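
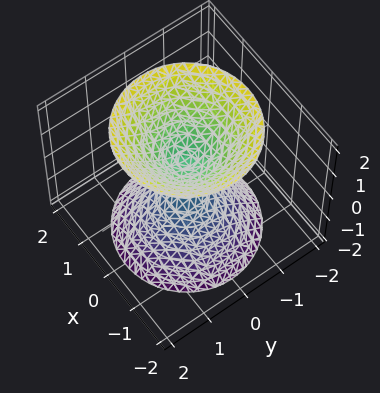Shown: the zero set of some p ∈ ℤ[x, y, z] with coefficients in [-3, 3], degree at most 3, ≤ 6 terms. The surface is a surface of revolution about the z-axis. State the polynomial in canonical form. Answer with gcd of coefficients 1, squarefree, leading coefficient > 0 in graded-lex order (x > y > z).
3*x^2 + 3*y^2 - 2*z^2 + 1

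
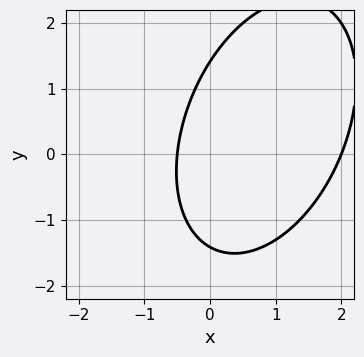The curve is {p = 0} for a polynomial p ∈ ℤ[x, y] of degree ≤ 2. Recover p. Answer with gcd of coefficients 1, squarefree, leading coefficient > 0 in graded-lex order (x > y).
First, degree: a generic line meets the curve in up to 2 points, so deg p = 2.
Then, reading off the gridlines: it meets the x-axis at x = 2 (among the integer gridlines).
Finally, matching integer coefficients to the picture gives p.

2*x^2 - x*y + y^2 - 3*x - 2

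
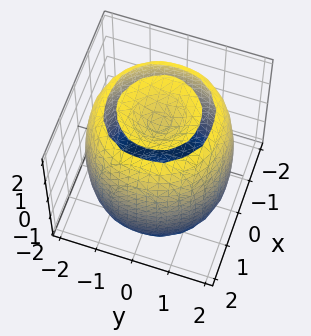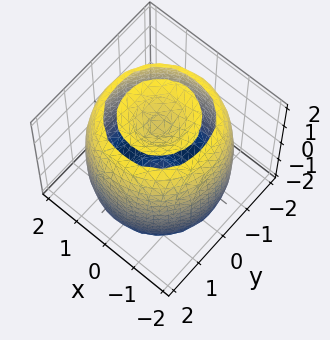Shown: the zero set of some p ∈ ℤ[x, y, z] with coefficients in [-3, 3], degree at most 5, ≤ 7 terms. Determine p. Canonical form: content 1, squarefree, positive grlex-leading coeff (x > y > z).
(a) There are 2 components. Treating them together as one polynomial.
(b) deg p = 4. A generic line meets the surface in up to 4 points.
(c) Symmetry: every cross-section ⟂ z is a circle, so x, y appear only via x² + y².
(d) Observable constraints: a circular section at z = -1 has radius between 1 and 2.
(e) Matching integer coefficients to the picture gives p.

x^4 + 2*x^2*y^2 + y^4 - 3*x^2 - 3*y^2 + z^2 - 2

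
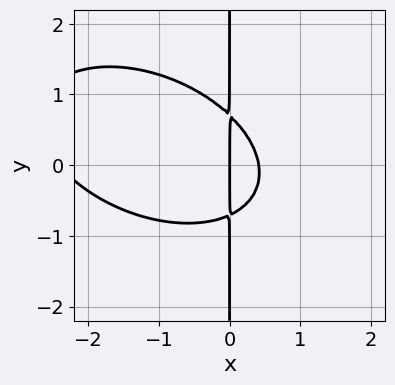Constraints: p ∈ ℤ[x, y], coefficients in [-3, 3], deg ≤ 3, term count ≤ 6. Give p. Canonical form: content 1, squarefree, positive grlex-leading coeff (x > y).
(a) deg p = 3. A generic line meets the curve in up to 3 points.
(b) Against the integer gridlines: every point of the y-axis in the box is on the curve; it meets the x-axis at x = 0 (among the integer gridlines).
(c) Fitting integer coefficients to these (and the overall shape) gives p.

x^3 + x^2*y + 2*x*y^2 + 2*x^2 - x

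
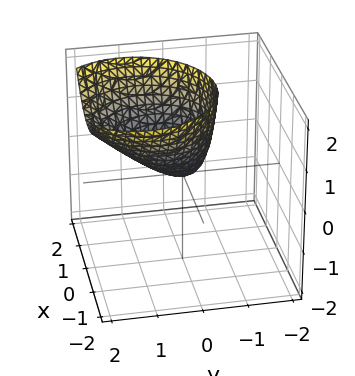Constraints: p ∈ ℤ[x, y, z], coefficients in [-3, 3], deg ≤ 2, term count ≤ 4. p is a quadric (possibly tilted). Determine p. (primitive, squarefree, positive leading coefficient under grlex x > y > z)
x^2 + y^2 - y*z - z

First, deg p = 2. A generic line meets the surface in up to 2 points.
Next, checking where it meets the axes: it crosses the y-axis at the gridline y = 0; it crosses the x-axis at the gridline x = 0; it meets the z-axis at z = 0 (among the integer gridlines).
Finally, these observations pin down the coefficients.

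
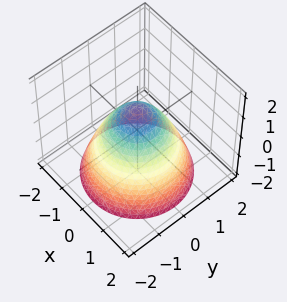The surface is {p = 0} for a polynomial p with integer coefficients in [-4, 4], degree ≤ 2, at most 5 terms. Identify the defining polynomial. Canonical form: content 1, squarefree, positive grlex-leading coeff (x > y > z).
x^2 + y^2 + z - 1

First, degree: the shape is more complex than any degree-1 surface, so deg p = 2.
Next, symmetries: rotational symmetry about the z-axis ⇒ p depends on x, y only through x² + y².
Then, from the axis intercepts and sections: the x-axis gridline crossings are at x ∈ {-1, 1}; one z-axis crossing is at z = 1.
Finally, together with the visible shape, these determine p as stated.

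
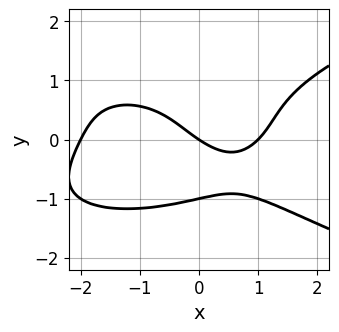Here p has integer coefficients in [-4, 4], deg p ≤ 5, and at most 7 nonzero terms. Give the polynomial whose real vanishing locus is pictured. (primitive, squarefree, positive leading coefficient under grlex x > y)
3*y^4 - x^3 - x^2 + 2*x + 3*y

(a) deg p = 4. The shape is more complex than any degree-3 curve.
(b) Reading off the gridlines: the y-axis gridline crossings are at y ∈ {-1, 0}; the x-axis gridline crossings are at x ∈ {-2, 0, 1}.
(c) Assembling these constraints gives the stated polynomial.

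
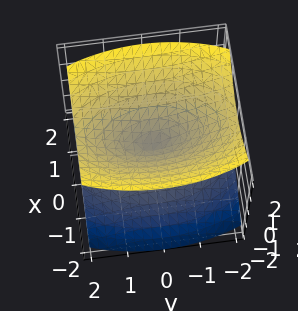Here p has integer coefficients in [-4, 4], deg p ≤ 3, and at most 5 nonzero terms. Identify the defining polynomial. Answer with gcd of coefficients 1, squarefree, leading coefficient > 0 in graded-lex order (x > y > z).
3*x^2 + y^2 - 3*z^2

There are 2 components. Treating them together as one polynomial.
The degree is 2 — two nappes meeting at a single point; a quadric.
Symmetries: mirror symmetry y ↦ −y ⇒ only even powers of y; it's symmetric under z → −z, forcing even powers of z; it's symmetric under x → −x, forcing even powers of x.
From the visible intercepts: one x-axis crossing is at x = 0; one z-axis crossing is at z = 0.
Assembling these constraints gives the stated polynomial.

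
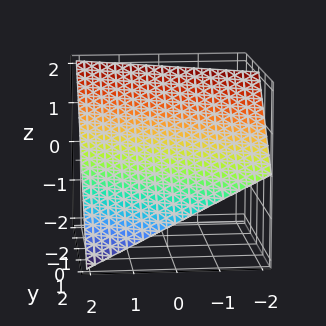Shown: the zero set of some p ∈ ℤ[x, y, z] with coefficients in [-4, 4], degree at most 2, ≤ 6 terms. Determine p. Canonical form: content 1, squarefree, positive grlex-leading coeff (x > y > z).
(a) deg p = 1. Every cross-section is a straight line — this is a plane.
(b) Against the integer gridlines: one y-axis crossing is at y = 1; it crosses the z-axis at the gridline z = 1; it meets the x-axis at x = 2 (among the integer gridlines).
(c) Fitting integer coefficients to these (and the overall shape) gives p.

x + 2*y + 2*z - 2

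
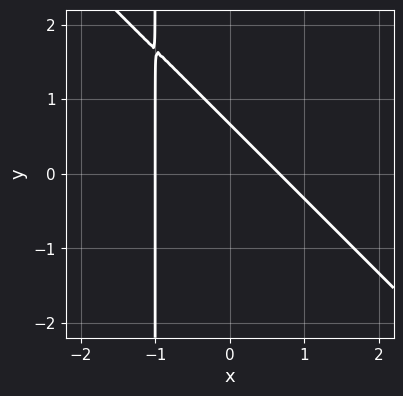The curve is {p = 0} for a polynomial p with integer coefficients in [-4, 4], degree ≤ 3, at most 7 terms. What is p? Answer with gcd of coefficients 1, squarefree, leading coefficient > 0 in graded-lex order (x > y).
3*x^2 + 3*x*y + x + 3*y - 2

First, deg p = 2. The shape is more complex than any degree-1 curve.
Next, from the axis intercepts and sections: it crosses the x-axis at the gridline x = -1.
Finally, solving for integer coefficients yields p as stated.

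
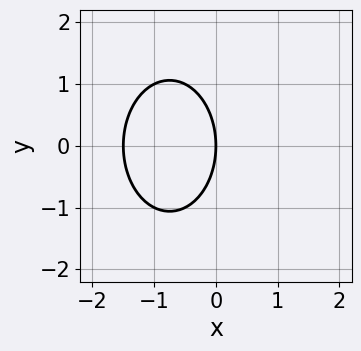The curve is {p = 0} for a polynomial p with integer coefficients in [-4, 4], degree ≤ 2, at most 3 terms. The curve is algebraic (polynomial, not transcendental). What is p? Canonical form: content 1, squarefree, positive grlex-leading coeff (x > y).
2*x^2 + y^2 + 3*x

First, deg p = 2. No degree-1 curve has this shape.
Next, symmetries: mirror symmetry y ↦ −y ⇒ only even powers of y.
Then, observable constraints: it crosses the y-axis at the gridline y = 0; it crosses the x-axis at the gridline x = 0.
Finally, the integer polynomial consistent with all of this is the stated p.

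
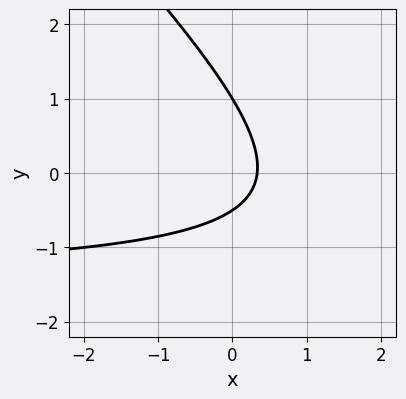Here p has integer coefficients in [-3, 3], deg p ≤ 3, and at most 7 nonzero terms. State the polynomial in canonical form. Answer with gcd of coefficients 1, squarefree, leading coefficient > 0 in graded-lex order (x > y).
2*x*y + 2*y^2 + 3*x - y - 1

1. Degree: no degree-1 curve has this shape, so deg p = 2.
2. From the axis intercepts and sections: it crosses the y-axis at the gridline y = 1.
3. Matching integer coefficients to the picture gives p.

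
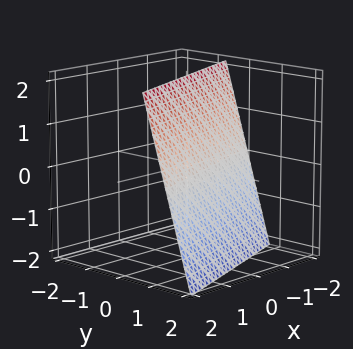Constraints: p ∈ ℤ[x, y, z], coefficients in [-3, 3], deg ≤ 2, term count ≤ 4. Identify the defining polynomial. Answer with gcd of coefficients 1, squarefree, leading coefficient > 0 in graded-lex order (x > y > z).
x - 3*y - z + 2

Degree: every cross-section is a straight line — this is a plane, so deg p = 1.
Reading off the gridlines: it meets the x-axis at x = -2 (among the integer gridlines); it meets the z-axis at z = 2 (among the integer gridlines).
Together with the visible shape, these determine p as stated.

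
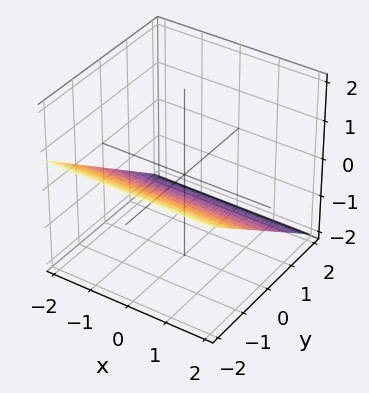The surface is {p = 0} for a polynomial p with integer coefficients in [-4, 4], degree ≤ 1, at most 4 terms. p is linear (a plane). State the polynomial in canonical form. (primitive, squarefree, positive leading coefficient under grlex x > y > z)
1. The degree is 1 — every cross-section is a straight line — this is a plane.
2. Reading off the gridlines: it crosses the y-axis at the gridline y = -1; the surface avoids every integer x-axis point in the box.
3. The integer polynomial consistent with all of this is the stated p.

2*y + 3*z + 2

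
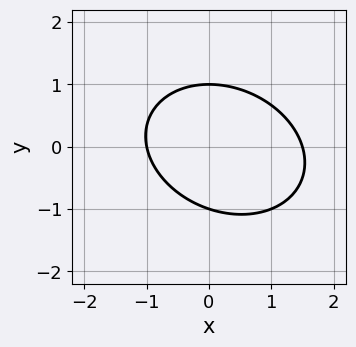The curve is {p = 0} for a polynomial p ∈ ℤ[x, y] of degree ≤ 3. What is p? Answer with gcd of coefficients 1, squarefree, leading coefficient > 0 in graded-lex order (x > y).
(a) The degree is 2 — the shape is more complex than any degree-1 curve.
(b) From the axis intercepts and sections: the y-axis gridline crossings are at y ∈ {-1, 1}; it crosses the x-axis at the gridline x = -1.
(c) Matching integer coefficients to the picture gives p.

2*x^2 + x*y + 3*y^2 - x - 3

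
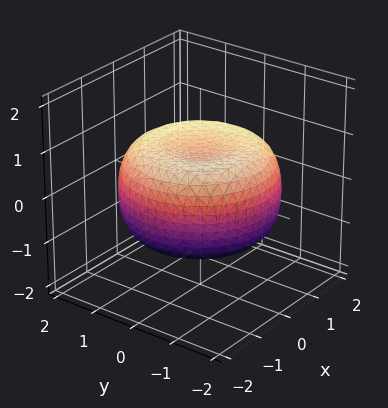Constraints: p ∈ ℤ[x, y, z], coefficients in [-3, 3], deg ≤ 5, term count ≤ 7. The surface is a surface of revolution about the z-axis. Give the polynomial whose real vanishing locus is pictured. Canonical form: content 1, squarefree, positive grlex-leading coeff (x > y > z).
First, degree: a generic line meets the surface in up to 4 points, so deg p = 4.
Then, symmetries: the z-axis is an axis of rotation, so x and y enter only as x² + y².
Next, from the visible intercepts: a circular section at z = 0 has radius between 1 and 2.
Finally, these observations pin down the coefficients.

x^4 + 2*x^2*y^2 + y^4 - 2*x^2 - 2*y^2 + 3*z^2 - 2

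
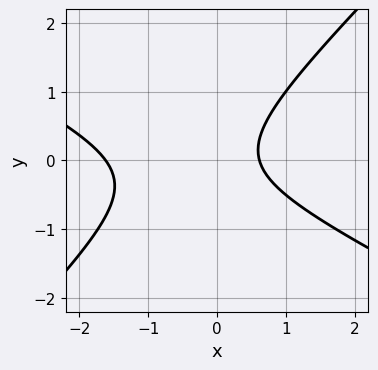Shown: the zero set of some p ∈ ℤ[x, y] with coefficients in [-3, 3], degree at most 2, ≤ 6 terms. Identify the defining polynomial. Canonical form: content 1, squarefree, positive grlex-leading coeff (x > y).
x^2 + x*y - 2*y^2 + x - 1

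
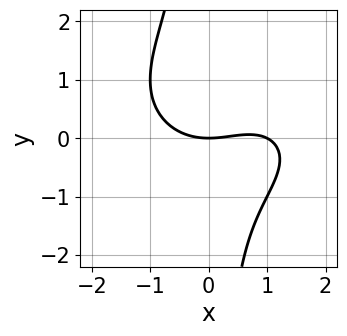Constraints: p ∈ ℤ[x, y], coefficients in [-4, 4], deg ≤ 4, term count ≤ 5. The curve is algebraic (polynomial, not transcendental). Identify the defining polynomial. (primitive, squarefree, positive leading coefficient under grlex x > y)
The degree is 3 — no degree-2 curve has this shape.
Against the integer gridlines: among the integer gridlines, it crosses the x-axis at x ∈ {0, 1}; it meets the y-axis at y = 0 (among the integer gridlines).
Matching integer coefficients to the picture gives p.

x^3 + 2*x*y^2 - x^2 - x*y + 3*y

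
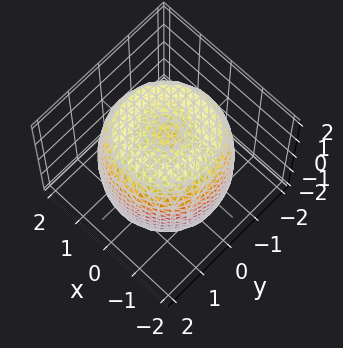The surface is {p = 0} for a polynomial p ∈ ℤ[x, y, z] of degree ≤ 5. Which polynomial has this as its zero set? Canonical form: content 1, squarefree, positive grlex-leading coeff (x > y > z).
First, the degree is 4 — no degree-3 surface has this shape.
Next, symmetries: rotational symmetry about the z-axis ⇒ p depends on x, y only through x² + y².
Next, from the axis intercepts and sections: a circular section at z = 0 has radius between 1 and 2.
Finally, solving for integer coefficients yields p as stated.

x^4 + 2*x^2*y^2 + y^4 - 2*x^2 - 2*y^2 + z^2 - 2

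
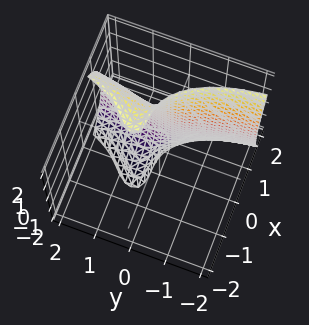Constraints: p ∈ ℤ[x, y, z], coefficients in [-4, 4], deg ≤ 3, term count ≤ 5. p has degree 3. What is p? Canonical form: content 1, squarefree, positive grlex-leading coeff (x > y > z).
(a) Degree: no degree-2 surface has this shape, so deg p = 3.
(b) Reading off the gridlines: it misses every integer gridline on the y-axis; the surface avoids every integer z-axis point in the box.
(c) Fitting integer coefficients to these (and the overall shape) gives p.

2*x^3 + 2*x*y^2 + y*z^2 - 3*y^2 - 1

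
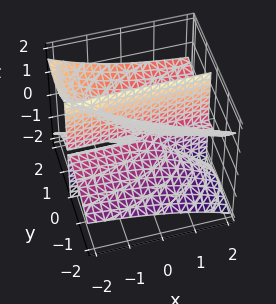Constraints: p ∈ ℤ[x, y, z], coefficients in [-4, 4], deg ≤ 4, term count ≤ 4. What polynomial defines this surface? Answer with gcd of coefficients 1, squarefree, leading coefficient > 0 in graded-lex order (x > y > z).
3*x*y*z - 2*y^3 + 3*y^2*z + 3*y*z^2

1. Degree: no degree-2 surface has this shape, so deg p = 3.
2. Reading off the gridlines: it meets the y-axis at y = 0 (among the integer gridlines); every point of the z-axis in the box is on the surface; every point of the x-axis in the box is on the surface.
3. Together with the visible shape, these determine p as stated.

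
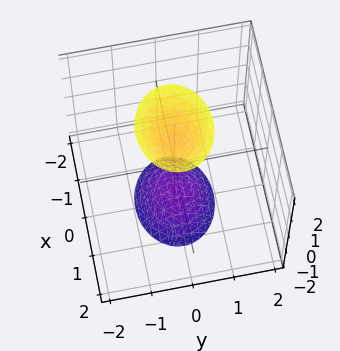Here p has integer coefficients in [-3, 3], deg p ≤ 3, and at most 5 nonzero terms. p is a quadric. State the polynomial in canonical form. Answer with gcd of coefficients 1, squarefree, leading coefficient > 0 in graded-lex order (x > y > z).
1. There are 2 components. Treating them together as one polynomial.
2. deg p = 2. Two sheets facing apart; a quadric.
3. Symmetries: it's symmetric under z → −z, forcing even powers of z; it's symmetric under y → −y, forcing even powers of y; mirror symmetry x ↦ −x ⇒ only even powers of x.
4. Against the integer gridlines: it misses every integer gridline on the y-axis; no x-intercept at any integer in the box.
5. Together with the visible shape, these determine p as stated.

2*x^2 + 3*y^2 - z^2 + 2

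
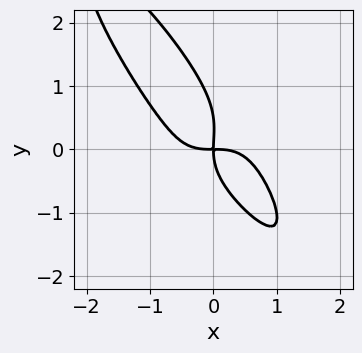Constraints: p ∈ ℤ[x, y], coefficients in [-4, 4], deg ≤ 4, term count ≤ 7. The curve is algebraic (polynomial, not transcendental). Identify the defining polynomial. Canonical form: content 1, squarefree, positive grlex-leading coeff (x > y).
Degree: a generic line meets the curve in up to 4 points, so deg p = 4.
Reading off the gridlines: one y-axis crossing is at y = 0; it crosses the x-axis at the gridline x = 0.
Solving for integer coefficients yields p as stated.

3*x^4 + 3*x*y^3 + 2*y^4 - y^3 + 3*x*y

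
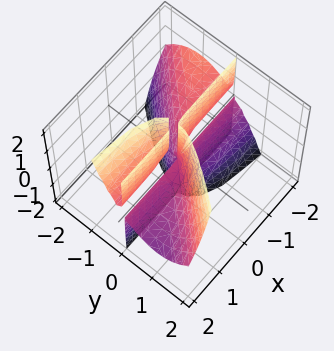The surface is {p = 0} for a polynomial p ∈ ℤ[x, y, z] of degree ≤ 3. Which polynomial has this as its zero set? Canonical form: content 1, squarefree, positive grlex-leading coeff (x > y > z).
3*x*y^2 + 2*x*y*z - 3*y^3

(a) The picture has 2 separate pieces.
(b) The degree is 3 — no degree-2 surface has this shape.
(c) From the axis intercepts and sections: the visible z-axis segment lies entirely on the surface; it meets the y-axis at y = 0 (among the integer gridlines); every point of the x-axis in the box is on the surface.
(d) These observations pin down the coefficients.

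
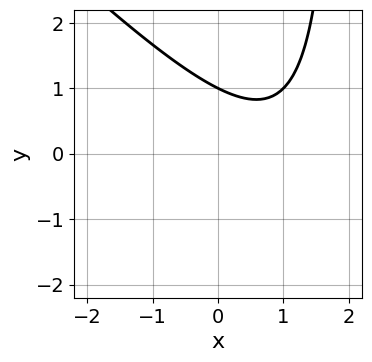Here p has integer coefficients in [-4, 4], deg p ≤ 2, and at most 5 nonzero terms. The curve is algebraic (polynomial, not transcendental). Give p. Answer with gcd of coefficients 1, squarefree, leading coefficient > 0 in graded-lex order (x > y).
x^2 + x*y - 2*x - 2*y + 2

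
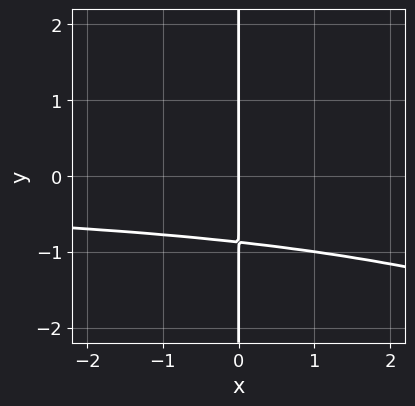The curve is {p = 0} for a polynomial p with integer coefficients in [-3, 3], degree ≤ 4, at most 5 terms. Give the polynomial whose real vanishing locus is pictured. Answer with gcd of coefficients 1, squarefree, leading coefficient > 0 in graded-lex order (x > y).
1. The degree is 4 — the shape is more complex than any degree-3 curve.
2. From the visible intercepts: it meets the x-axis at x = 0 (among the integer gridlines); the visible y-axis segment lies entirely on the curve.
3. Fitting integer coefficients to these (and the overall shape) gives p.

x^2*y^2 + 3*x*y^3 + 2*x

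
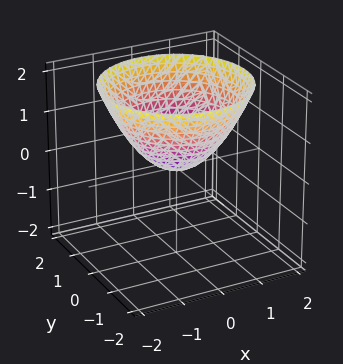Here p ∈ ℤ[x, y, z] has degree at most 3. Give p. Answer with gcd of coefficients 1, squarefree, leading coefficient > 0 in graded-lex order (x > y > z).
First, the degree is 2 — a single bowl opening along one axis; a quadric.
Next, symmetry: the z-axis is an axis of rotation, so x and y enter only as x² + y².
Next, from the axis intercepts and sections: one y-axis crossing is at y = 0; it crosses the x-axis at the gridline x = 0; one z-axis crossing is at z = 0; a circular section at z = 2 has radius between 1 and 2.
Finally, these observations pin down the coefficients.

2*x^2 + 2*y^2 - 3*z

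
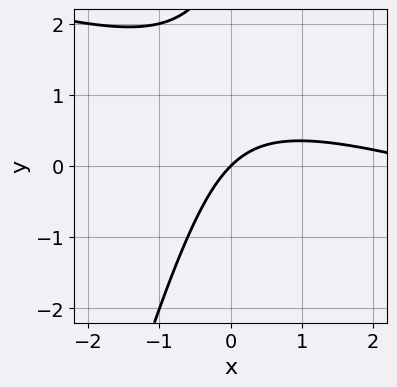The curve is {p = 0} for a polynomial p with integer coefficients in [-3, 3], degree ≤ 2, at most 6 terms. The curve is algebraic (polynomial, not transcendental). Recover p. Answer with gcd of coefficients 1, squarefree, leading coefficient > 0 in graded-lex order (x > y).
x^2 + 3*x*y - y^2 - 3*x + 3*y

First, the degree is 2 — the shape is more complex than any degree-1 curve.
Then, from the axis intercepts and sections: it meets the x-axis at x = 0 (among the integer gridlines); it meets the y-axis at y = 0 (among the integer gridlines).
Finally, these observations pin down the coefficients.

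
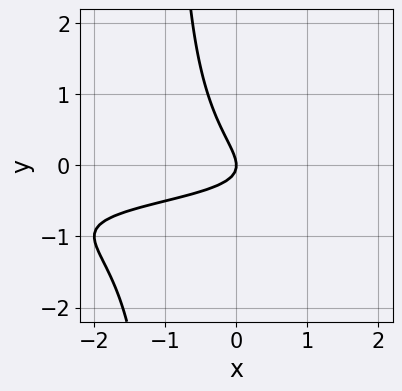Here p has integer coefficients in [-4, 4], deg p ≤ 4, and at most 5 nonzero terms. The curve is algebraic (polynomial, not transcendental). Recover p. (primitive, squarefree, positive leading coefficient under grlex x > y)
2*x*y^2 + 2*x*y + 2*y^2 + x

(a) The degree is 3 — a generic line meets the curve in up to 3 points.
(b) From the visible intercepts: one y-axis crossing is at y = 0; it crosses the x-axis at the gridline x = 0.
(c) Together with the visible shape, these determine p as stated.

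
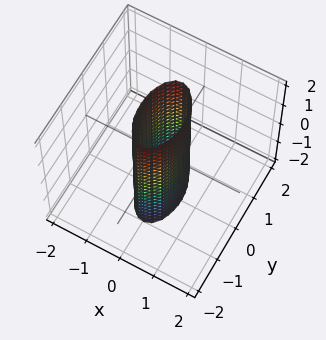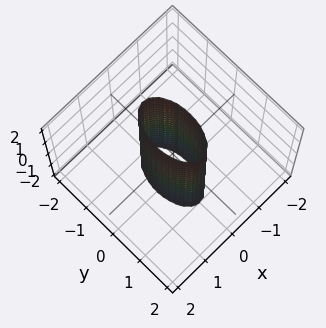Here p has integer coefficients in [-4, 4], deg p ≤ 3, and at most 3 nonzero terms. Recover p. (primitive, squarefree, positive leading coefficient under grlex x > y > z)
3*x^2 + y^2 - 1

First, the degree is 2 — constant cross-section along one axis; a quadric.
Then, symmetries: the y ↦ −y reflection is a symmetry, so y appears only in even powers; mirror symmetry x ↦ −x ⇒ only even powers of x; the z ↦ −z reflection is a symmetry, so z appears only in even powers.
Next, against the integer gridlines: it misses every integer gridline on the z-axis; among the integer gridlines, it crosses the y-axis at y ∈ {-1, 1}.
Finally, these observations pin down the coefficients.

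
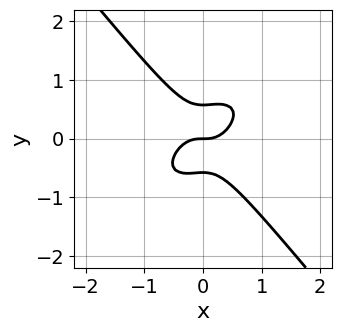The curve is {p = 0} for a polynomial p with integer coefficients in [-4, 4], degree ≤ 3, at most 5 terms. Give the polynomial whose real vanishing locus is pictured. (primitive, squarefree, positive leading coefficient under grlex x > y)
3*x^3 - 2*x^2*y + 3*y^3 - y

(a) deg p = 3. The shape is more complex than any degree-2 curve.
(b) Against the integer gridlines: it crosses the y-axis at the gridline y = 0; it crosses the x-axis at the gridline x = 0.
(c) The integer polynomial consistent with all of this is the stated p.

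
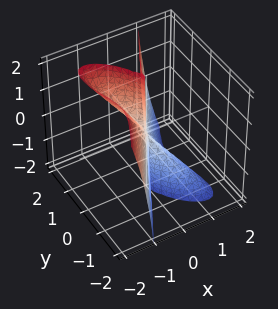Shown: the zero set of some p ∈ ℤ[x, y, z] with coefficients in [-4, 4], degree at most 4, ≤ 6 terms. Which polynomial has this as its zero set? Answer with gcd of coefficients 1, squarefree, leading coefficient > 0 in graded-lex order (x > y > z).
3*x^3 + x^2*y + 2*x^2*z - y^3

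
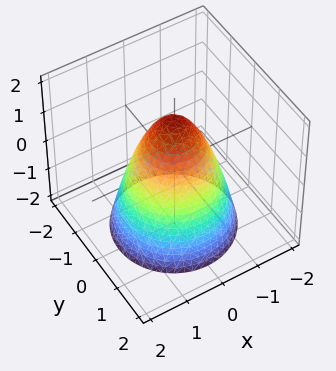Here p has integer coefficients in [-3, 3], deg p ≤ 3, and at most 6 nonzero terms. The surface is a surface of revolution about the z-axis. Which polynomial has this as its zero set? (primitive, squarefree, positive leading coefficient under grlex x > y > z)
3*x^2 + 3*y^2 + 2*z - 3

1. deg p = 2. A generic line meets the surface in up to 2 points.
2. By symmetry, the surface is invariant under rotation about z: p = q(x² + y², z).
3. Observable constraints: a circular section at z = 0 has radius exactly 1; among the integer gridlines, it crosses the y-axis at y ∈ {-1, 1}; the x-axis gridline crossings are at x ∈ {-1, 1}.
4. Matching integer coefficients to the picture gives p.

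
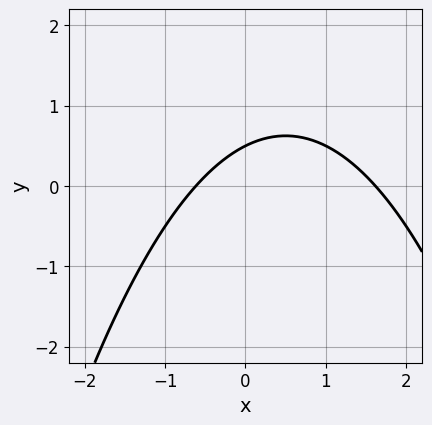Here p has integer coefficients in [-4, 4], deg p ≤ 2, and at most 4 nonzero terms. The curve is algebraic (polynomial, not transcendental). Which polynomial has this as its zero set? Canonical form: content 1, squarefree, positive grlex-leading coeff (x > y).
x^2 - x + 2*y - 1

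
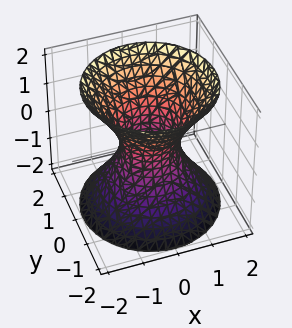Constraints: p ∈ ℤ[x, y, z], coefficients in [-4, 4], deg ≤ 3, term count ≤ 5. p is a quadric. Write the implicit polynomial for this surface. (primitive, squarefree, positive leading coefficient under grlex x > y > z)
3*x^2 + 3*y^2 - 2*z^2 - 2

1. Degree: an hourglass — one-sheet hyperboloid; a quadric, so deg p = 2.
2. Symmetries: the z ↦ −z reflection is a symmetry, so z appears only in even powers; every cross-section ⟂ z is a circle, so x, y appear only via x² + y².
3. Checking where it meets the axes: it misses every integer gridline on the z-axis; a circular section at z = 1 has radius between 1 and 2.
4. Fitting integer coefficients to these (and the overall shape) gives p.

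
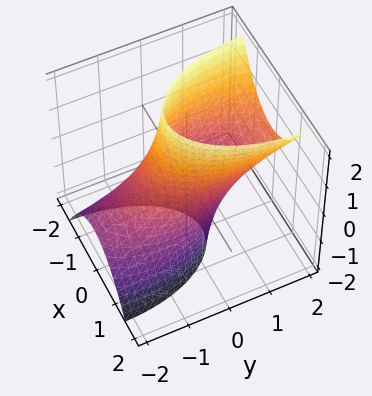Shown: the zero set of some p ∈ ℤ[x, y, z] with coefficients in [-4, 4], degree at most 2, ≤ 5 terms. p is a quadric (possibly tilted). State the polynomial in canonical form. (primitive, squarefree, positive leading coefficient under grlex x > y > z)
3*x^2 + y^2 - 2*y*z - 2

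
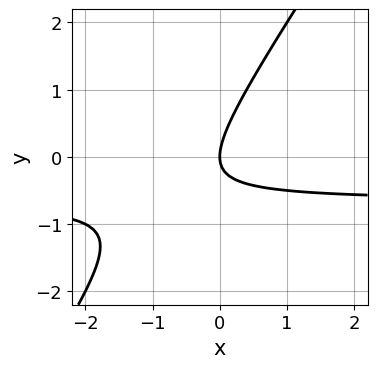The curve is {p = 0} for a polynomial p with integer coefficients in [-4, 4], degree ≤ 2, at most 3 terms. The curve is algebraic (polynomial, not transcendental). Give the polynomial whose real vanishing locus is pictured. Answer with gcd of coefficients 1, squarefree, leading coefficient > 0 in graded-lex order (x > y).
(a) The degree is 2 — a generic line meets the curve in up to 2 points.
(b) Observable constraints: it meets the x-axis at x = 0 (among the integer gridlines); one y-axis crossing is at y = 0.
(c) These observations pin down the coefficients.

3*x*y - 2*y^2 + 2*x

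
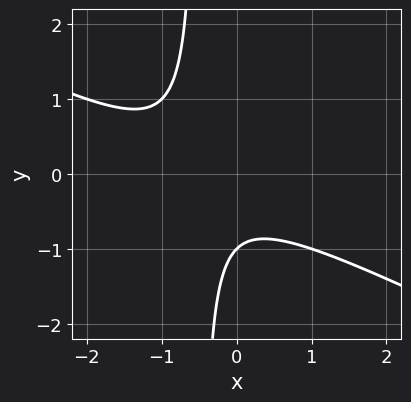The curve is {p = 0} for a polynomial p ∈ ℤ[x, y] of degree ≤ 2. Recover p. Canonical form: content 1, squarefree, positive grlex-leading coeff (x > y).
x^2 + 2*x*y + x + y + 1

First, degree: no degree-1 curve has this shape, so deg p = 2.
Then, from the visible intercepts: no x-intercept at any integer in the box; it meets the y-axis at y = -1 (among the integer gridlines).
Finally, putting this together gives p.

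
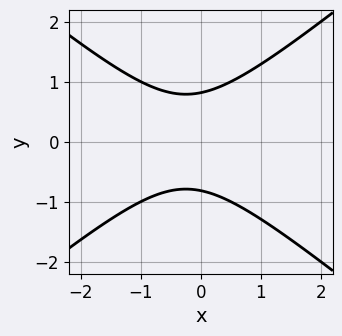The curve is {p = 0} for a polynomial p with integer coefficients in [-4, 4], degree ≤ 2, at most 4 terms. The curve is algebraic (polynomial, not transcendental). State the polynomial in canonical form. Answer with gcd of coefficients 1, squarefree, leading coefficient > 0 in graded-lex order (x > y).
2*x^2 - 3*y^2 + x + 2

1. deg p = 2. No degree-1 curve has this shape.
2. Symmetries: the y ↦ −y reflection is a symmetry, so y appears only in even powers.
3. From the visible intercepts: the curve avoids every integer x-axis point in the box.
4. Solving for integer coefficients yields p as stated.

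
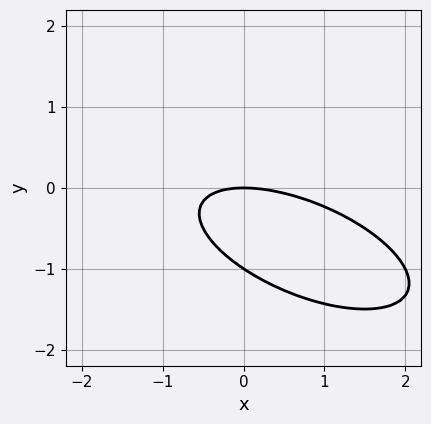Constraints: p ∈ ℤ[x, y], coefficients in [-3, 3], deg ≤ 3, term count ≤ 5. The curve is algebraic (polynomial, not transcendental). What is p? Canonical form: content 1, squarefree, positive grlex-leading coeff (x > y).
x^2 + 2*x*y + 3*y^2 + 3*y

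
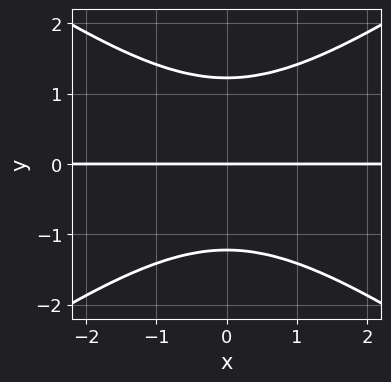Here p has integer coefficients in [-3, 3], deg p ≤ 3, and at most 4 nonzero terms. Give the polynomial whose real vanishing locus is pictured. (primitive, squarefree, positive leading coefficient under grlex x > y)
x^2*y - 2*y^3 + 3*y

(a) The degree is 3 — a generic line meets the curve in up to 3 points.
(b) Symmetries: mirror symmetry x ↦ −x ⇒ only even powers of x.
(c) Reading off the gridlines: it crosses the y-axis at the gridline y = 0; every point of the x-axis in the box is on the curve.
(d) Assembling these constraints gives the stated polynomial.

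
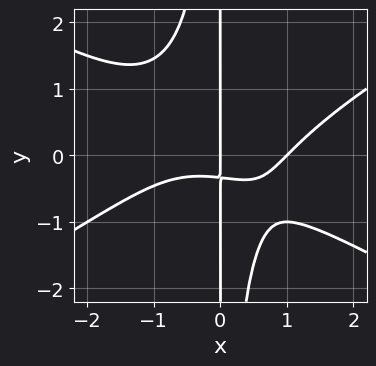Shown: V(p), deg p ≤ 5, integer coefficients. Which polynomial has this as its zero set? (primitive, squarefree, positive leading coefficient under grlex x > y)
x^4 - 3*x^2*y^2 - 3*x*y - x

(a) The degree is 4 — no degree-3 curve has this shape.
(b) Against the integer gridlines: among the integer gridlines, it crosses the x-axis at x ∈ {0, 1}; the visible y-axis segment lies entirely on the curve.
(c) Assembling these constraints gives the stated polynomial.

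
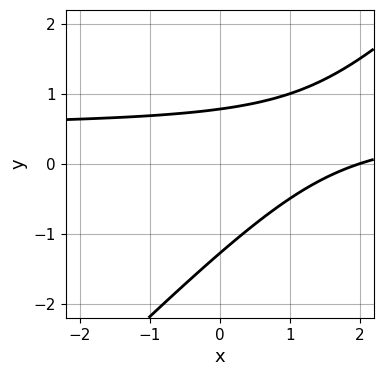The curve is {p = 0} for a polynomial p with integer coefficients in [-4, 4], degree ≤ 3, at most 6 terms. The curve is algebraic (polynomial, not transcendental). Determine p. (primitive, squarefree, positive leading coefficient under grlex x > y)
(a) Degree: the shape is more complex than any degree-1 curve, so deg p = 2.
(b) Reading off the gridlines: it crosses the x-axis at the gridline x = 2.
(c) The integer polynomial consistent with all of this is the stated p.

2*x*y - 2*y^2 - x - y + 2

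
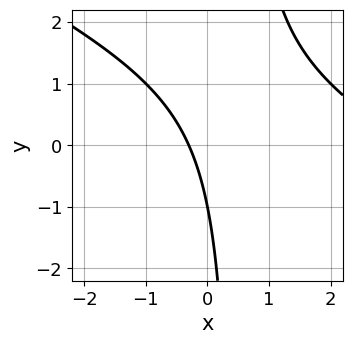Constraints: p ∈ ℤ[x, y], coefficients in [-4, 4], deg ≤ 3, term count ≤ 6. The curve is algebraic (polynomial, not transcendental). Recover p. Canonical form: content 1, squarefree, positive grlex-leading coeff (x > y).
The degree is 2 — a generic line meets the curve in up to 2 points.
Observable constraints: it crosses the y-axis at the gridline y = -1.
The integer polynomial consistent with all of this is the stated p.

x^2 + 2*x*y - 3*x - y - 1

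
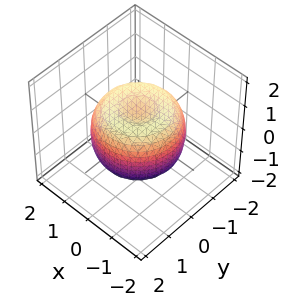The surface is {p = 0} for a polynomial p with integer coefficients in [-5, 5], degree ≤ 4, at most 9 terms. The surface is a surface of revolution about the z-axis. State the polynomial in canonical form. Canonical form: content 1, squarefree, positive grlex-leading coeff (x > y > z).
(a) deg p = 4.
(b) By symmetry, every cross-section ⟂ z is a circle, so x, y appear only via x² + y².
(c) Checking where it meets the axes: a circular section at z = 0 has radius between 1 and 2.
(d) Matching integer coefficients to the picture gives p.

2*x^4 + 4*x^2*y^2 + 2*y^4 - 3*x^2 - 3*y^2 + 3*z^2 - 2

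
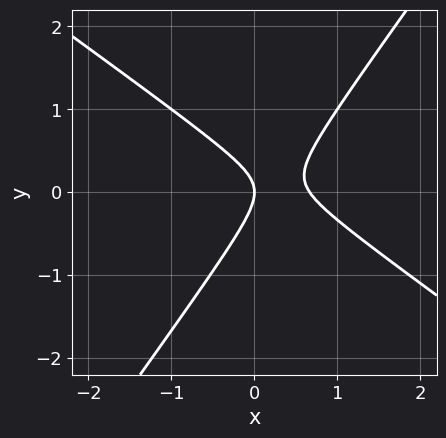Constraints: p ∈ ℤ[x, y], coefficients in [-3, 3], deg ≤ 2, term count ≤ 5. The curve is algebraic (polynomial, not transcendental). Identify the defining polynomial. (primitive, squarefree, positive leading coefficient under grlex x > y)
(a) deg p = 2. The shape is more complex than any degree-1 curve.
(b) From the axis intercepts and sections: one x-axis crossing is at x = 0; it meets the y-axis at y = 0 (among the integer gridlines).
(c) Solving for integer coefficients yields p as stated.

3*x^2 + 2*x*y - 3*y^2 - 2*x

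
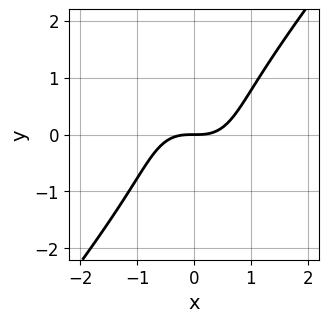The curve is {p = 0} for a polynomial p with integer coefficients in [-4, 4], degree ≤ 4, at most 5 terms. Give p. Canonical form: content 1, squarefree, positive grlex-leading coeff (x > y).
First, the degree is 3 — the shape is more complex than any degree-2 curve.
Then, from the axis intercepts and sections: it meets the y-axis at y = 0 (among the integer gridlines); one x-axis crossing is at x = 0.
Finally, these observations pin down the coefficients.

2*x^3 - y^3 - 2*y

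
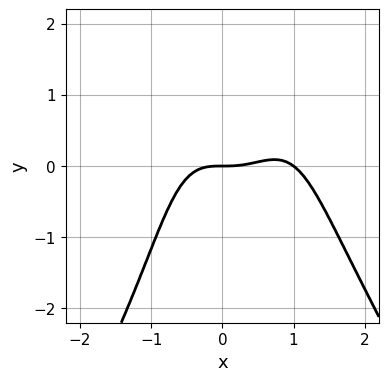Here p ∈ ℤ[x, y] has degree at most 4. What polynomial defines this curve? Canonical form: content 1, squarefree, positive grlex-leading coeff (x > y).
The degree is 4 — no degree-3 curve has this shape.
Reading off the gridlines: the x-axis gridline crossings are at x ∈ {0, 1}; it crosses the y-axis at the gridline y = 0.
The integer polynomial consistent with all of this is the stated p.

3*x^4 - x^2*y^2 - 3*x^3 + x^2*y + 3*y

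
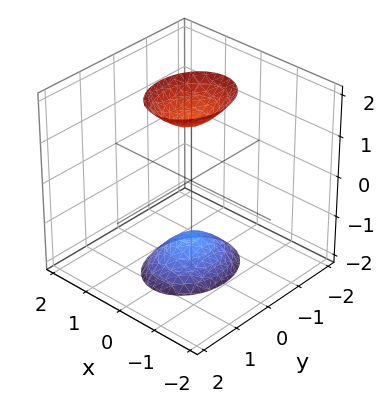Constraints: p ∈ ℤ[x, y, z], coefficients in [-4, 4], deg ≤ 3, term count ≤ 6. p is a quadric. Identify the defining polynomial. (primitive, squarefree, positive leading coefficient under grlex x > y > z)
The picture has 2 separate pieces. They look like related sheets of one shape, so recover p as a whole.
Degree: two sheets facing apart; a quadric, so deg p = 2.
Symmetries: the y ↦ −y reflection is a symmetry, so y appears only in even powers; the z ↦ −z reflection is a symmetry, so z appears only in even powers; mirror symmetry x ↦ −x ⇒ only even powers of x.
Reading off the gridlines: the surface avoids every integer y-axis point in the box; no x-intercept at any integer in the box.
These observations pin down the coefficients.

3*x^2 + 2*y^2 - z^2 + 2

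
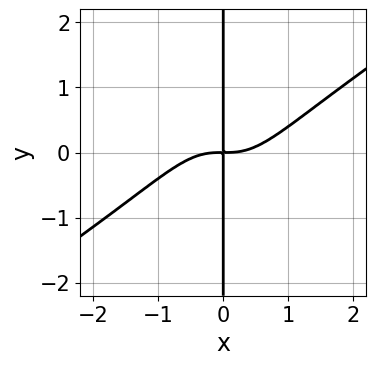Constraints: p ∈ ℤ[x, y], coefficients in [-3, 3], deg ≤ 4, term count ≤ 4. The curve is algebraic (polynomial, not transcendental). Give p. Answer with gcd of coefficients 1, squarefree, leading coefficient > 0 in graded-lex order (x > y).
2*x^4 - 3*x^3*y - 2*x*y

The degree is 4 — no degree-3 curve has this shape.
Observable constraints: every point of the y-axis in the box is on the curve.
These observations pin down the coefficients.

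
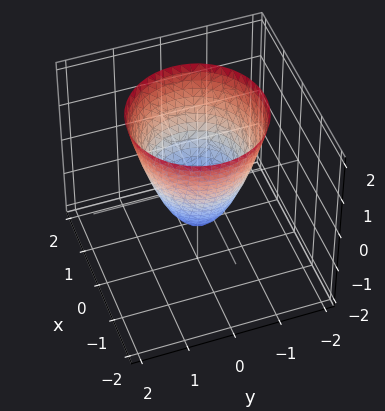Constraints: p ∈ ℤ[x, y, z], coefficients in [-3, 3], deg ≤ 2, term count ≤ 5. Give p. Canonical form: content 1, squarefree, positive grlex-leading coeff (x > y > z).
1. deg p = 2. A generic line meets the surface in up to 2 points.
2. By symmetry, the z-axis is an axis of rotation, so x and y enter only as x² + y².
3. Observable constraints: a circular section at z = 0 has radius between 0 and 1; it meets the z-axis at z = -1 (among the integer gridlines).
4. Solving for integer coefficients yields p as stated.

3*x^2 + 3*y^2 - 2*z - 2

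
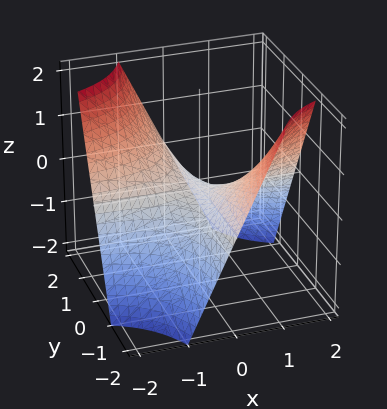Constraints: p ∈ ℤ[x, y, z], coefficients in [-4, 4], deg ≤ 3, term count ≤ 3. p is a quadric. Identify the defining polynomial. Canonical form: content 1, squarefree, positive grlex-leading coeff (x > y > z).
First, deg p = 2. A hyperbolic paraboloid; a quadric.
Then, observable constraints: it meets the z-axis at z = 0 (among the integer gridlines); the visible x-axis segment lies entirely on the surface; every point of the y-axis in the box is on the surface.
Finally, fitting integer coefficients to these (and the overall shape) gives p.

x*y + z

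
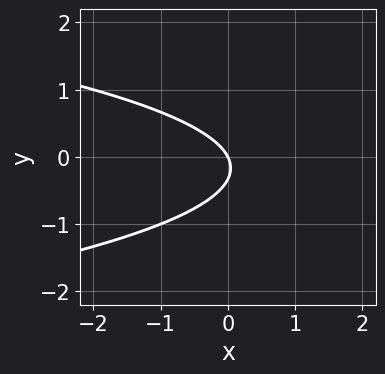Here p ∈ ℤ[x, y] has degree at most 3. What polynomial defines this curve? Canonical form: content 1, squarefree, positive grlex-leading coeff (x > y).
3*y^2 + 2*x + y

1. The degree is 2 — no degree-1 curve has this shape.
2. Observable constraints: it meets the y-axis at y = 0 (among the integer gridlines); it crosses the x-axis at the gridline x = 0.
3. Together with the visible shape, these determine p as stated.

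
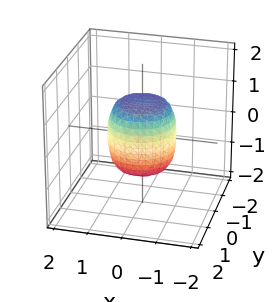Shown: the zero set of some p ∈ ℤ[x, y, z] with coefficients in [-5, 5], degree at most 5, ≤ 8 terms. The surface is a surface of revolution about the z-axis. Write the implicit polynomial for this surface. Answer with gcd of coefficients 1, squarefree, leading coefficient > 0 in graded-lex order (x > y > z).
2*x^4 + 4*x^2*y^2 + 2*y^4 - x^2 - y^2 + z^2 - 1

(a) Degree: no degree-3 surface has this shape, so deg p = 4.
(b) Symmetries: rotational symmetry about the z-axis ⇒ p depends on x, y only through x² + y².
(c) Checking where it meets the axes: a circular section at z = 1 has radius between 0 and 1; the z-axis gridline crossings are at z ∈ {-1, 1}.
(d) Assembling these constraints gives the stated polynomial. Check: (-1, 0, 0) on the x-axis lies on the surface, and p(-1, 0, 0) = 0. ✓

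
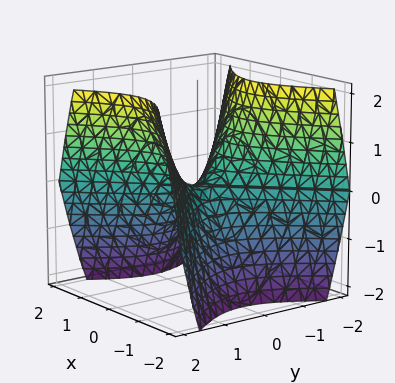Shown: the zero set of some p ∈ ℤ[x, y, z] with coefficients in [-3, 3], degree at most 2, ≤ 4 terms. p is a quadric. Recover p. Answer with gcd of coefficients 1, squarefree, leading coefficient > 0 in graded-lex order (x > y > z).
x^2 - y^2 + z

1. deg p = 2. A saddle surface; a quadric.
2. Symmetries: mirror symmetry y ↦ −y ⇒ only even powers of y; mirror symmetry x ↦ −x ⇒ only even powers of x.
3. From the axis intercepts and sections: one z-axis crossing is at z = 0; it crosses the y-axis at the gridline y = 0.
4. Solving for integer coefficients yields p as stated.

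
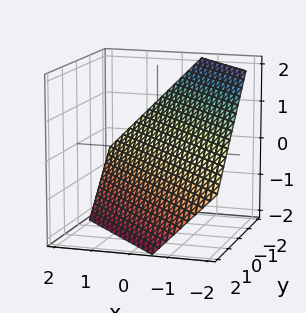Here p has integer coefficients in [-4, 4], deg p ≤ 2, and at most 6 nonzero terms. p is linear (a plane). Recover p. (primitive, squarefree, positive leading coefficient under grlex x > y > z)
3*x + 3*y + 3*z + 2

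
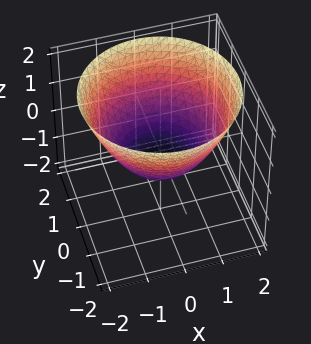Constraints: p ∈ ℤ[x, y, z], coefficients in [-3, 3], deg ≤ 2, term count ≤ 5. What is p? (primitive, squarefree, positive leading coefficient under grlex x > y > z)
First, the degree is 2 — a generic line meets the surface in up to 2 points.
Then, symmetry: every cross-section ⟂ z is a circle, so x, y appear only via x² + y².
Then, observable constraints: a circular section at z = 1 has radius between 1 and 2; the y-axis gridline crossings are at y ∈ {-1, 1}.
Finally, these observations pin down the coefficients. Check: (1, 0, 0) on the x-axis lies on the surface, and p(1, 0, 0) = 0. ✓

2*x^2 + 2*y^2 - 3*z - 2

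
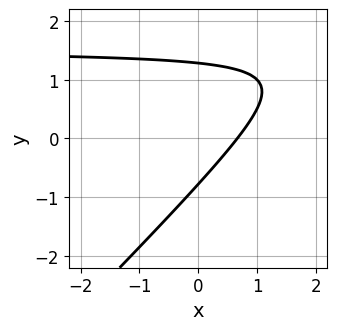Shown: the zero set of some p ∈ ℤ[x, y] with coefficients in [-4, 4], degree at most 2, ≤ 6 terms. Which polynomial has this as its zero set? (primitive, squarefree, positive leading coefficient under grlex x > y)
2*x*y - 2*y^2 - 3*x + y + 2

First, degree: the shape is more complex than any degree-1 curve, so deg p = 2.
Finally, matching integer coefficients to the picture gives p.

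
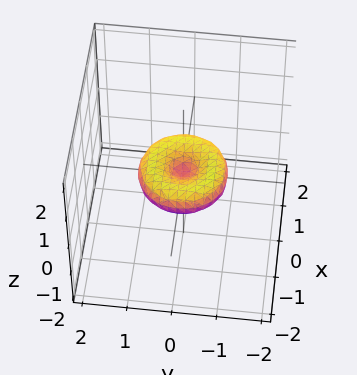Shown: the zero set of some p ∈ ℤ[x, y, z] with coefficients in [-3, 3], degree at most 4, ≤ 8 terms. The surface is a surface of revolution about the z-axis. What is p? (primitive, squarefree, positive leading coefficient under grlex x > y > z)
First, the degree is 4 — the shape is more complex than any degree-3 surface.
Then, by symmetry, the surface is invariant under rotation about z: p = q(x² + y², z).
Next, reading off the gridlines: the x-axis gridline crossings are at x ∈ {-1, 0, 1}; the y-axis gridline crossings are at y ∈ {-1, 0, 1}; a circular section at z = 0 has radius exactly 1; one z-axis crossing is at z = 0.
Finally, the integer polynomial consistent with all of this is the stated p.

x^4 + 2*x^2*y^2 + y^4 - x^2 - y^2 + 2*z^2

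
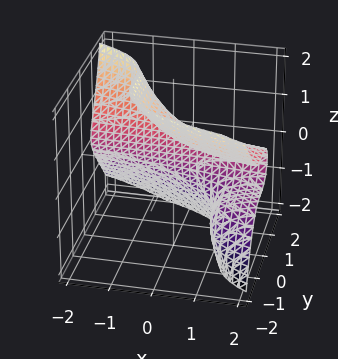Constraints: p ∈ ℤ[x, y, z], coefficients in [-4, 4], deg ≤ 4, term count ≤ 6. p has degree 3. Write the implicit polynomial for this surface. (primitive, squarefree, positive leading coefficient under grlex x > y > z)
(a) Degree: the shape is more complex than any degree-2 surface, so deg p = 3.
(b) From the axis intercepts and sections: no x-intercept at any integer in the box; it crosses the z-axis at the gridline z = 1.
(c) These observations pin down the coefficients.

2*x*z^2 + 2*y^3 + z^3 - 1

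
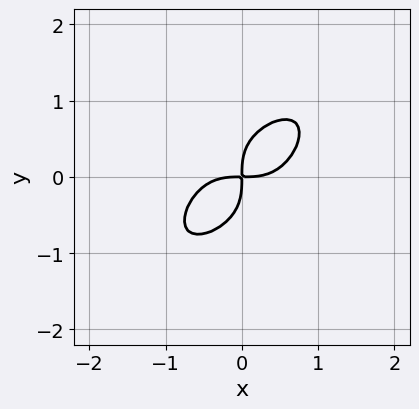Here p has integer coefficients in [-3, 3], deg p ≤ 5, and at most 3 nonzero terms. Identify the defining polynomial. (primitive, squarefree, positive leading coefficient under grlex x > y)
The degree is 4 — the shape is more complex than any degree-3 curve.
Matching integer coefficients to the picture gives p.

x^4 + y^4 - x*y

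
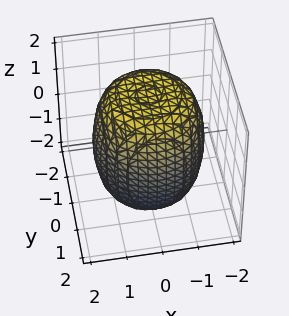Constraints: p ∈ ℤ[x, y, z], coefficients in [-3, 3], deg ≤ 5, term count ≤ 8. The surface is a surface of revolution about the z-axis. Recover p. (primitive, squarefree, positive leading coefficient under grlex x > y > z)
1. Degree: no degree-3 surface has this shape, so deg p = 4.
2. Symmetry: every cross-section ⟂ z is a circle, so x, y appear only via x² + y².
3. Checking where it meets the axes: a circular section at z = -1 has radius between 1 and 2.
4. These observations pin down the coefficients.

x^4 + 2*x^2*y^2 + y^4 - x^2 - y^2 + z^2 - 3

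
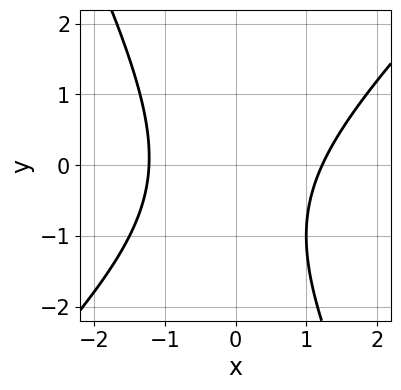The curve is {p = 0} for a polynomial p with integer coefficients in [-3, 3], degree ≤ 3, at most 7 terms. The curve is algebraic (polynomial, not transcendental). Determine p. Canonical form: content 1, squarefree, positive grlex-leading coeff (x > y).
First, degree: the shape is more complex than any degree-1 curve, so deg p = 2.
Next, observable constraints: the curve avoids every integer y-axis point in the box.
Finally, solving for integer coefficients yields p as stated.

2*x^2 - x*y - y^2 - y - 3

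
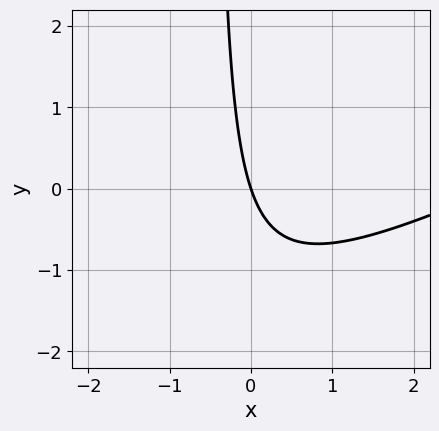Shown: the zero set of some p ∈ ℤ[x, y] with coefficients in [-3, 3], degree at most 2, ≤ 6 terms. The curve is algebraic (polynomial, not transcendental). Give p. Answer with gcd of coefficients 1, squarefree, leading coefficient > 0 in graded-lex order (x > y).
x^2 - 2*x*y - 3*x - y

The degree is 2 — no degree-1 curve has this shape.
Against the integer gridlines: it crosses the y-axis at the gridline y = 0; it meets the x-axis at x = 0 (among the integer gridlines).
The integer polynomial consistent with all of this is the stated p.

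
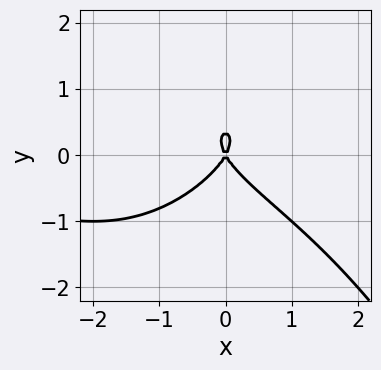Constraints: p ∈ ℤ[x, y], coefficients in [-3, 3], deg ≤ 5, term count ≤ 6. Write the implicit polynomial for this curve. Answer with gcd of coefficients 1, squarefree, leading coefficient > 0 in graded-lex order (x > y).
First, deg p = 4.
Next, reading off the gridlines: one x-axis crossing is at x = 0; it meets the y-axis at y = 0 (among the integer gridlines).
Finally, putting this together gives p.

x^3*y - 3*y^3 - 3*x^2 + y^2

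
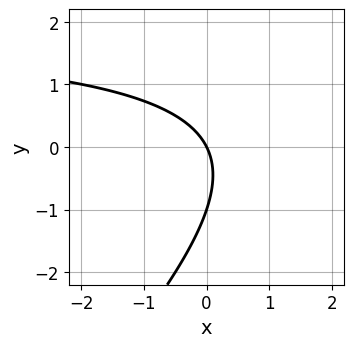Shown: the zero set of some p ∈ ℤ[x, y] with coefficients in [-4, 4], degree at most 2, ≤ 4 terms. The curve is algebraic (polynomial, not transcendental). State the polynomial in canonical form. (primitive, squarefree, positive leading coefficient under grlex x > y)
First, deg p = 2.
Then, checking where it meets the axes: the y-axis gridline crossings are at y ∈ {-1, 0}; it meets the x-axis at x = 0 (among the integer gridlines).
Finally, matching integer coefficients to the picture gives p.

x*y - y^2 - 2*x - y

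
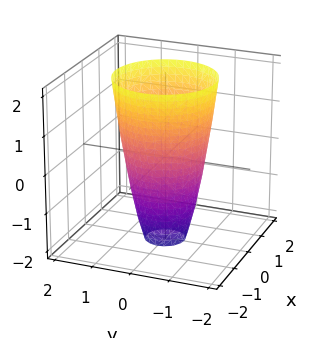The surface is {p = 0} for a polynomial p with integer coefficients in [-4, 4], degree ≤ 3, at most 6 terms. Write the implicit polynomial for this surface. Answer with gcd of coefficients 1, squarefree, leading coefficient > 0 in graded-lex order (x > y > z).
3*x^2 + 3*y^2 - z - 3

First, degree: no degree-1 surface has this shape, so deg p = 2.
Then, symmetries: the z-axis is an axis of rotation, so x and y enter only as x² + y².
Then, from the visible intercepts: the y-axis gridline crossings are at y ∈ {-1, 1}; the x-axis gridline crossings are at x ∈ {-1, 1}.
Finally, solving for integer coefficients yields p as stated.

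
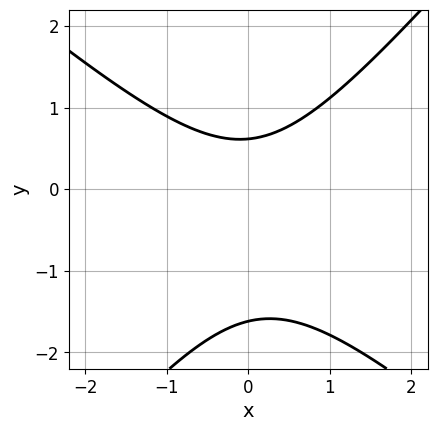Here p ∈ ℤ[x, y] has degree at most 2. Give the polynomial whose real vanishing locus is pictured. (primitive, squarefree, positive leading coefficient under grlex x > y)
3*x^2 + x*y - 3*y^2 - 3*y + 3

First, degree: no degree-1 curve has this shape, so deg p = 2.
Next, reading off the gridlines: the curve avoids every integer x-axis point in the box.
Finally, together with the visible shape, these determine p as stated.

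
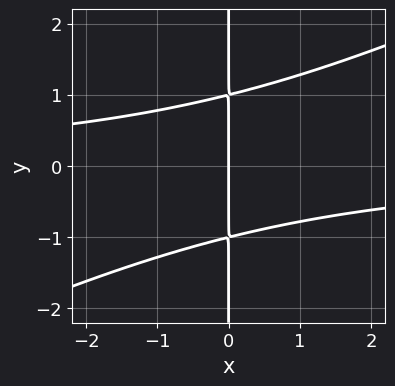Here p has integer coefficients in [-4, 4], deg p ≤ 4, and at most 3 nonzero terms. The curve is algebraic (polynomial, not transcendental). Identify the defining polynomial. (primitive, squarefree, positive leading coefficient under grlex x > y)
1. The degree is 3 — the shape is more complex than any degree-2 curve.
2. From the axis intercepts and sections: the visible y-axis segment lies entirely on the curve; it meets the x-axis at x = 0 (among the integer gridlines).
3. Solving for integer coefficients yields p as stated.

x^2*y - 2*x*y^2 + 2*x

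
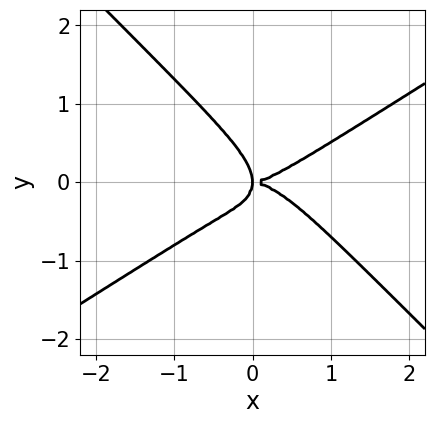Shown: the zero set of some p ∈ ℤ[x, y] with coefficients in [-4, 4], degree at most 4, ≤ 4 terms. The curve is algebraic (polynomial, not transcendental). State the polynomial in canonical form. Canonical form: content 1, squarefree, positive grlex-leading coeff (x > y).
First, deg p = 4.
Next, from the axis intercepts and sections: one x-axis crossing is at x = 0; one y-axis crossing is at y = 0.
Finally, together with the visible shape, these determine p as stated.

x^4 - 2*x*y^3 - 3*y^4 - 2*x*y^2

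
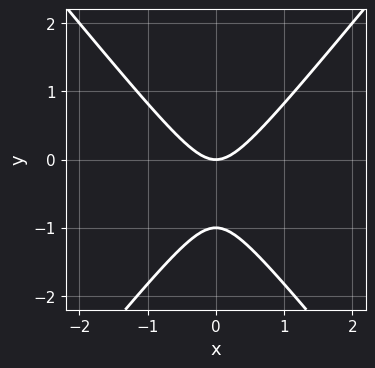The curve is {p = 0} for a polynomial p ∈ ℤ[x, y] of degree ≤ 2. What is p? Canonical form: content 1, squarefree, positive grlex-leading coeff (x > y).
Degree: no degree-1 curve has this shape, so deg p = 2.
Symmetries: it's symmetric under x → −x, forcing even powers of x.
From the axis intercepts and sections: one x-axis crossing is at x = 0; among the integer gridlines, it crosses the y-axis at y ∈ {-1, 0}.
Solving for integer coefficients yields p as stated.

3*x^2 - 2*y^2 - 2*y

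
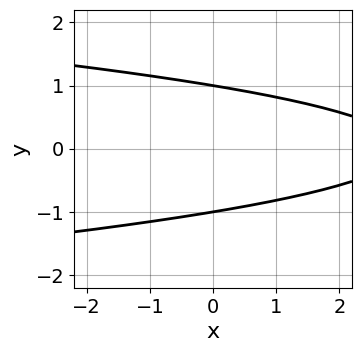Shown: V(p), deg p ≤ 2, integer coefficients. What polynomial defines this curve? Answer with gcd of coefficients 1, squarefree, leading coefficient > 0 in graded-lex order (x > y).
(a) The degree is 2 — the shape is more complex than any degree-1 curve.
(b) Symmetries: it's symmetric under y → −y, forcing even powers of y.
(c) Observable constraints: the y-axis gridline crossings are at y ∈ {-1, 1}; it misses every integer gridline on the x-axis.
(d) These observations pin down the coefficients.

3*y^2 + x - 3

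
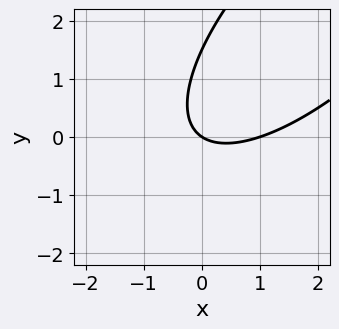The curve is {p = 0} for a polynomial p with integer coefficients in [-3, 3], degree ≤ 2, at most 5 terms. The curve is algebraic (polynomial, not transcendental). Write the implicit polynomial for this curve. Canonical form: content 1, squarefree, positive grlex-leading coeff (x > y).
2*x^2 - 3*x*y + 2*y^2 - 2*x - 3*y

(a) Degree: the shape is more complex than any degree-1 curve, so deg p = 2.
(b) Reading off the gridlines: it meets the y-axis at y = 0 (among the integer gridlines); among the integer gridlines, it crosses the x-axis at x ∈ {0, 1}.
(c) Together with the visible shape, these determine p as stated.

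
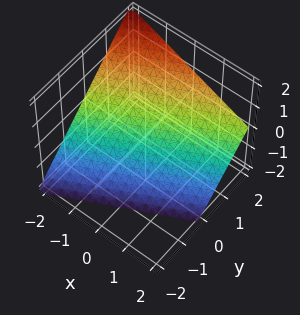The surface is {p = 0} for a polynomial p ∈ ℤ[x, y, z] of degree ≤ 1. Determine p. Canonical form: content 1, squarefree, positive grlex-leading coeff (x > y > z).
x - 2*y + 2*z + 2

deg p = 1.
From the visible intercepts: it crosses the x-axis at the gridline x = -2; it meets the z-axis at z = -1 (among the integer gridlines); one y-axis crossing is at y = 1.
Solving for integer coefficients yields p as stated.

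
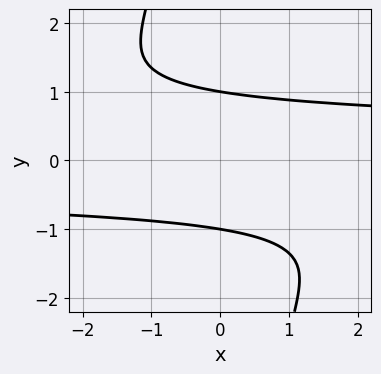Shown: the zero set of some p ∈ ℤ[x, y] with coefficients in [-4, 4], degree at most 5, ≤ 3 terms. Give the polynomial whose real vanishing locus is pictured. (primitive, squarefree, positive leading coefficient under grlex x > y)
(a) The degree is 4 — no degree-3 curve has this shape.
(b) Against the integer gridlines: the y-axis gridline crossings are at y ∈ {-1, 1}; no x-intercept at any integer in the box.
(c) Solving for integer coefficients yields p as stated.

x*y^3 + 3*y^2 - 3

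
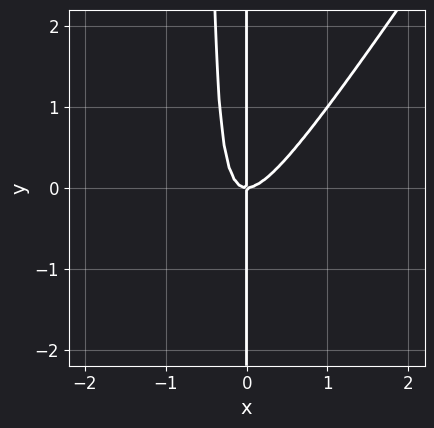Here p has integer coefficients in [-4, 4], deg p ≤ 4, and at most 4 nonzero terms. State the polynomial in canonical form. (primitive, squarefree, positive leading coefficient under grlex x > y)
1. deg p = 3.
2. Reading off the gridlines: it crosses the x-axis at the gridline x = 0; every point of the y-axis in the box is on the curve.
3. Putting this together gives p.

3*x^3 - 2*x^2*y - x*y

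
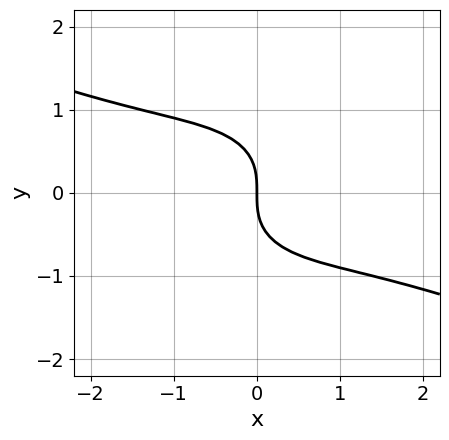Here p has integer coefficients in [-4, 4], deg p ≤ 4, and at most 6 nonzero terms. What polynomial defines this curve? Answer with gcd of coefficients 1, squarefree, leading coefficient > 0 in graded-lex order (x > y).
x^3 + 2*x^2*y + 3*y^3 + 3*x

(a) Degree: no degree-2 curve has this shape, so deg p = 3.
(b) From the visible intercepts: one y-axis crossing is at y = 0; one x-axis crossing is at x = 0.
(c) Matching integer coefficients to the picture gives p.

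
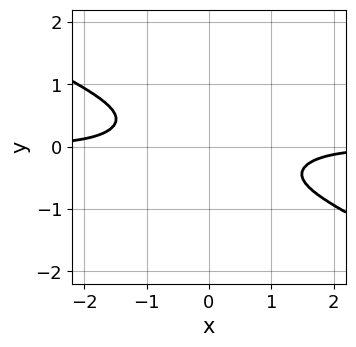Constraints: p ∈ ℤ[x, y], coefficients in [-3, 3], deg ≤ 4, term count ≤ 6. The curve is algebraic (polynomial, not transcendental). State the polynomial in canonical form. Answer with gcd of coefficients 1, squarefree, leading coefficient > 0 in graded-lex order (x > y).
x^3*y - 3*x*y^3 + 2*y^4 + 1

(a) The degree is 4 — a generic line meets the curve in up to 4 points.
(b) Reading off the gridlines: it misses every integer gridline on the y-axis; no x-intercept at any integer in the box.
(c) Assembling these constraints gives the stated polynomial.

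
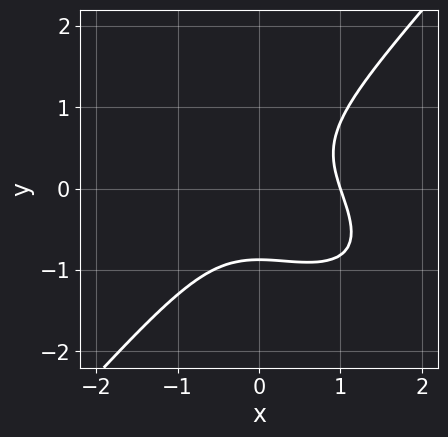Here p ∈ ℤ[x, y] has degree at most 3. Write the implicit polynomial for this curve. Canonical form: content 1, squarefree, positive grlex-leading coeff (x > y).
2*x^3 + 2*x^2*y - 3*y^3 - 2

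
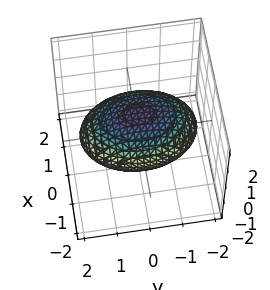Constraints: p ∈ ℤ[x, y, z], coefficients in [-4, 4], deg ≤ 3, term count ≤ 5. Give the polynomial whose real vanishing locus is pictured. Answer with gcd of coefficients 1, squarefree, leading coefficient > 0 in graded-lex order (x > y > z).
First, the degree is 2 — bounded and convex; a quadric.
Next, symmetries: it's symmetric under x → −x, forcing even powers of x; mirror symmetry y ↦ −y ⇒ only even powers of y; mirror symmetry z ↦ −z ⇒ only even powers of z.
Next, against the integer gridlines: among the integer gridlines, it crosses the z-axis at z ∈ {-1, 1}.
Finally, the integer polynomial consistent with all of this is the stated p.

2*x^2 + y^2 + 3*z^2 - 3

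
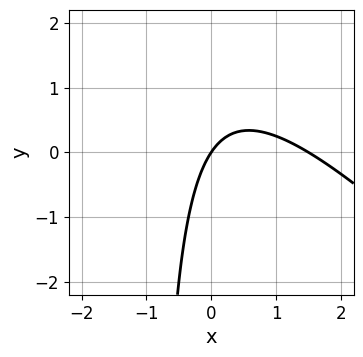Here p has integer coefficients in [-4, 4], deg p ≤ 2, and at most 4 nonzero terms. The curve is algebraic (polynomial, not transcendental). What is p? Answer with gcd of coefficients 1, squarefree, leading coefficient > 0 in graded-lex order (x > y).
2*x^2 + 2*x*y - 3*x + 2*y

(a) deg p = 2. The shape is more complex than any degree-1 curve.
(b) From the axis intercepts and sections: it meets the x-axis at x = 0 (among the integer gridlines); it meets the y-axis at y = 0 (among the integer gridlines).
(c) Together with the visible shape, these determine p as stated.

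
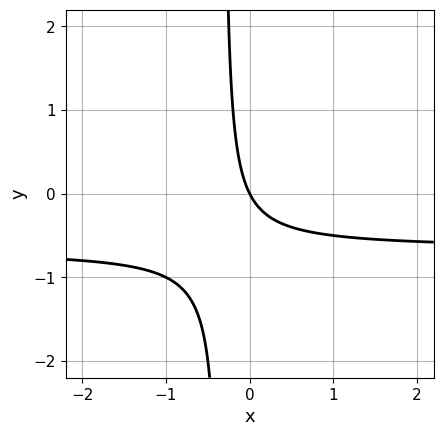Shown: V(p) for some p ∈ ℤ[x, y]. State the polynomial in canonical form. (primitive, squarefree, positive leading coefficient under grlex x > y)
3*x*y + 2*x + y

The degree is 2 — no degree-1 curve has this shape.
From the visible intercepts: it meets the x-axis at x = 0 (among the integer gridlines); it meets the y-axis at y = 0 (among the integer gridlines).
These observations pin down the coefficients.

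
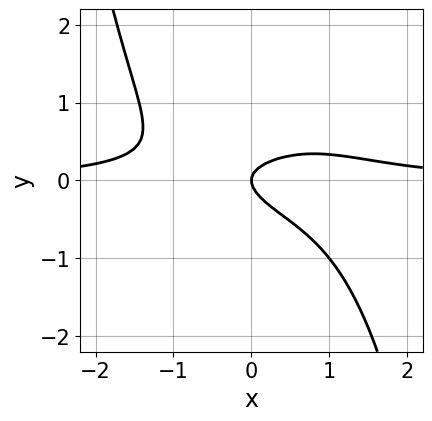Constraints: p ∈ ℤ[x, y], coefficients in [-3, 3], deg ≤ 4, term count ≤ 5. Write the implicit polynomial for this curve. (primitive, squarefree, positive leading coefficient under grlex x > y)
deg p = 4. A generic line meets the curve in up to 4 points.
Observable constraints: it meets the x-axis at x = 0 (among the integer gridlines); it crosses the y-axis at the gridline y = 0.
The integer polynomial consistent with all of this is the stated p.

x^3*y + x*y + 3*y^2 - x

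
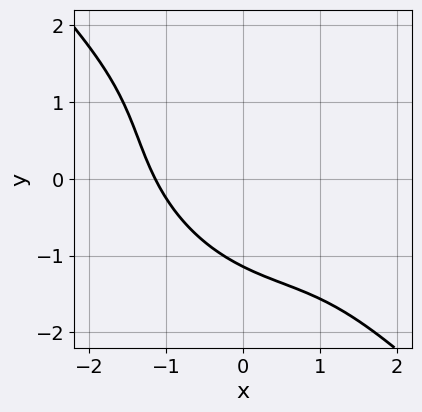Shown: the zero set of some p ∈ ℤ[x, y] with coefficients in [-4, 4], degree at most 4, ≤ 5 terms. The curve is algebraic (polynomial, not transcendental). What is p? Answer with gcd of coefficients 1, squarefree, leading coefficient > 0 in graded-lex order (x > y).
2*x^3 + 3*x^2*y + 3*x*y^2 + 2*y^3 + 3

First, deg p = 3.
Finally, putting this together gives p.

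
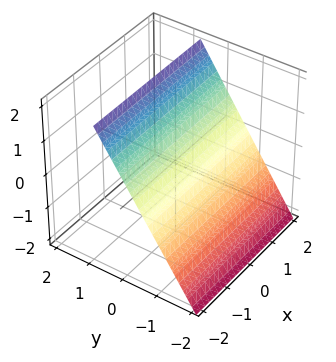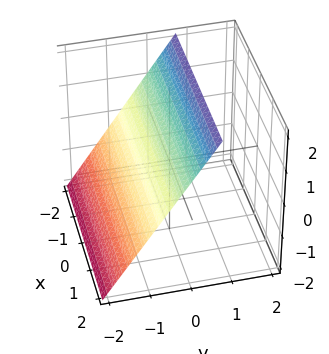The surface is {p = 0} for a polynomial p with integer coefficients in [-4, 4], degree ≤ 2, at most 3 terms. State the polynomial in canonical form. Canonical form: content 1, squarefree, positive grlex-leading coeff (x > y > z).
1. Degree: every cross-section is a straight line — this is a plane, so deg p = 1.
2. Observable constraints: the surface avoids every integer x-axis point in the box; it meets the z-axis at z = 1 (among the integer gridlines).
3. These observations pin down the coefficients.

3*y - 2*z + 2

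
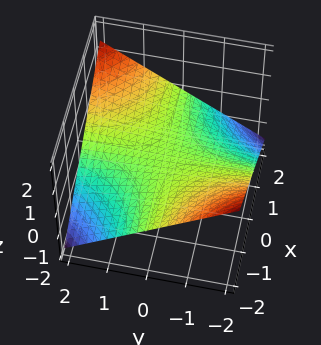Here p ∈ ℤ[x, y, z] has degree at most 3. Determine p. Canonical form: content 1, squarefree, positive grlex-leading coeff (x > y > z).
deg p = 2. A hyperbolic paraboloid; a quadric.
From the axis intercepts and sections: one z-axis crossing is at z = 0; every point of the y-axis in the box is on the surface; every point of the x-axis in the box is on the surface.
Together with the visible shape, these determine p as stated.

x*y - 3*z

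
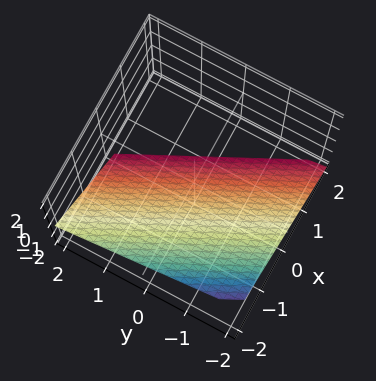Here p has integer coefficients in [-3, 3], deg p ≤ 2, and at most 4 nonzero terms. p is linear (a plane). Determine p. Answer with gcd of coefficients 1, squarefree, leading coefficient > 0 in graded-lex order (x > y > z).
(a) The degree is 1 — the surface is flat (a plane).
(b) Against the integer gridlines: one y-axis crossing is at y = -2; one x-axis crossing is at x = -1; it meets the z-axis at z = -1 (among the integer gridlines).
(c) Assembling these constraints gives the stated polynomial.

2*x + y + 2*z + 2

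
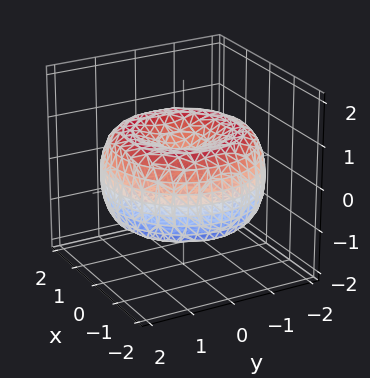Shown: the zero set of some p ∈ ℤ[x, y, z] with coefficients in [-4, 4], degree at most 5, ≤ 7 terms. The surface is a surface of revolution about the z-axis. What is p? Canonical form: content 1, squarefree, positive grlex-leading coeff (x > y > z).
Degree: no degree-3 surface has this shape, so deg p = 4.
Symmetries: the z-axis is an axis of rotation, so x and y enter only as x² + y².
Reading off the gridlines: a circular section at z = 0 has radius between 1 and 2.
Matching integer coefficients to the picture gives p.

x^4 + 2*x^2*y^2 + y^4 - 3*x^2 - 3*y^2 + 3*z^2 - 1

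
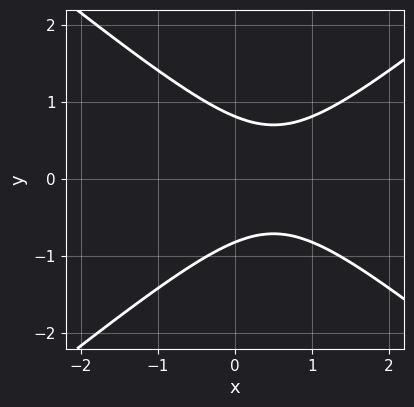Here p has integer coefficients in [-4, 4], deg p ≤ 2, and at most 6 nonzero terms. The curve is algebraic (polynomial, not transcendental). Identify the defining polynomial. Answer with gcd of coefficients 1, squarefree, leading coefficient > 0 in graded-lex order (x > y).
1. The degree is 2 — the shape is more complex than any degree-1 curve.
2. Symmetries: it's symmetric under y → −y, forcing even powers of y.
3. Checking where it meets the axes: the curve avoids every integer x-axis point in the box.
4. Matching integer coefficients to the picture gives p.

2*x^2 - 3*y^2 - 2*x + 2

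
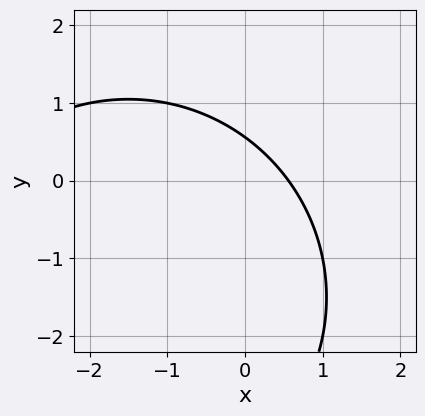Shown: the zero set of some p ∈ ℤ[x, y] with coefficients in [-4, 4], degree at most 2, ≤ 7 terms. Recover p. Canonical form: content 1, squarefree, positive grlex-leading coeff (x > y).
x^2 + y^2 + 3*x + 3*y - 2

1. The degree is 2 — the shape is more complex than any degree-1 curve.
2. Solving for integer coefficients yields p as stated.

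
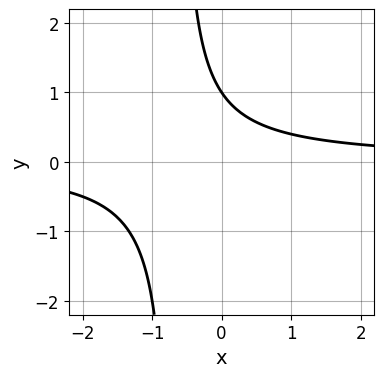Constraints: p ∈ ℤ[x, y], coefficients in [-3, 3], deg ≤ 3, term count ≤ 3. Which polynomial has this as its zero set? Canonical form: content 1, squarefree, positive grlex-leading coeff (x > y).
(a) deg p = 2. The shape is more complex than any degree-1 curve.
(b) Against the integer gridlines: it meets the y-axis at y = 1 (among the integer gridlines); no x-intercept at any integer in the box.
(c) Assembling these constraints gives the stated polynomial.

3*x*y + 2*y - 2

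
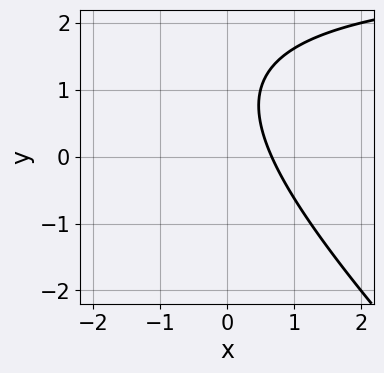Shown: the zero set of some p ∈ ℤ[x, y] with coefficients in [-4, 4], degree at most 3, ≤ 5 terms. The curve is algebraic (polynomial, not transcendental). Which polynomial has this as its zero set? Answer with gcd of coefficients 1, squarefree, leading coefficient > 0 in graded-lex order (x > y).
x*y + y^2 - 3*x - 2*y + 2

First, deg p = 2. No degree-1 curve has this shape.
Then, against the integer gridlines: it misses every integer gridline on the y-axis.
Finally, matching integer coefficients to the picture gives p.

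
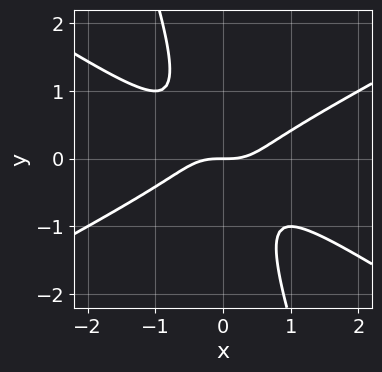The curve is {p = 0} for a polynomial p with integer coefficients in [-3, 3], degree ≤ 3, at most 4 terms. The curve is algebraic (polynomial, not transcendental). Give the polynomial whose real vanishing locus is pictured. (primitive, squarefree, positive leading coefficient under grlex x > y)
x^3 - 3*x*y^2 - y^3 - y

1. The degree is 3 — a generic line meets the curve in up to 3 points.
2. Checking where it meets the axes: it meets the y-axis at y = 0 (among the integer gridlines); it crosses the x-axis at the gridline x = 0.
3. Matching integer coefficients to the picture gives p.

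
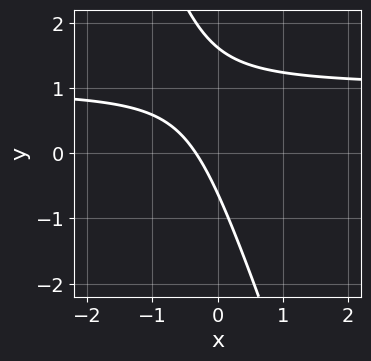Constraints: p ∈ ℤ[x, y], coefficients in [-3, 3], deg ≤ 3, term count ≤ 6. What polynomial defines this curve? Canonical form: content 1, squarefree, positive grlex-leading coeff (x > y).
3*x*y + y^2 - 3*x - y - 1

First, degree: the shape is more complex than any degree-1 curve, so deg p = 2.
Finally, putting this together gives p.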